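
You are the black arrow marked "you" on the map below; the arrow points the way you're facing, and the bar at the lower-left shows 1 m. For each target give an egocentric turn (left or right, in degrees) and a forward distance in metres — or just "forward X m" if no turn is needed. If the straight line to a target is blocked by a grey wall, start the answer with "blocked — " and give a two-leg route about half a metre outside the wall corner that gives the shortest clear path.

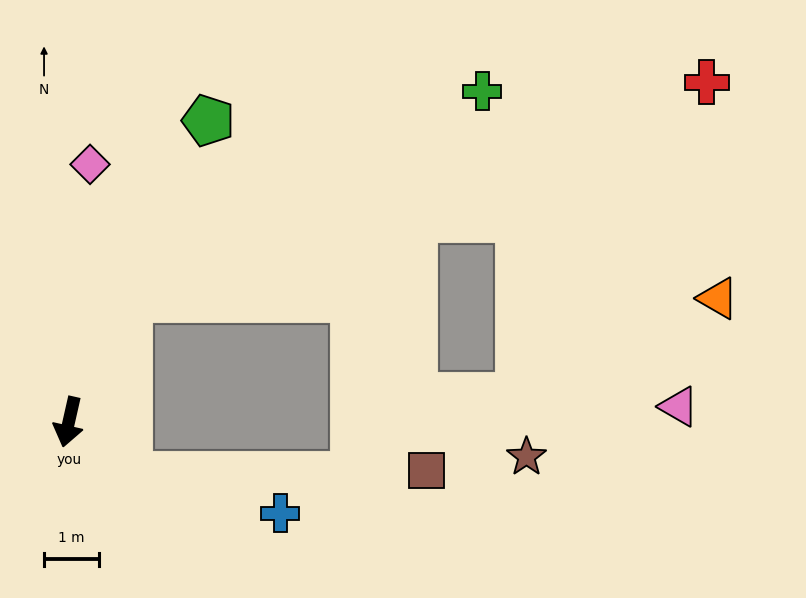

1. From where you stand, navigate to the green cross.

blocked — turn left 167°, forward 2.5 m, then turn right 34°, forward 7.5 m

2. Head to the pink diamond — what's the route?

turn right 172°, forward 4.7 m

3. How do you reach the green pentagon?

turn left 168°, forward 6.0 m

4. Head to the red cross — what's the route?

blocked — turn left 167°, forward 2.5 m, then turn right 44°, forward 11.2 m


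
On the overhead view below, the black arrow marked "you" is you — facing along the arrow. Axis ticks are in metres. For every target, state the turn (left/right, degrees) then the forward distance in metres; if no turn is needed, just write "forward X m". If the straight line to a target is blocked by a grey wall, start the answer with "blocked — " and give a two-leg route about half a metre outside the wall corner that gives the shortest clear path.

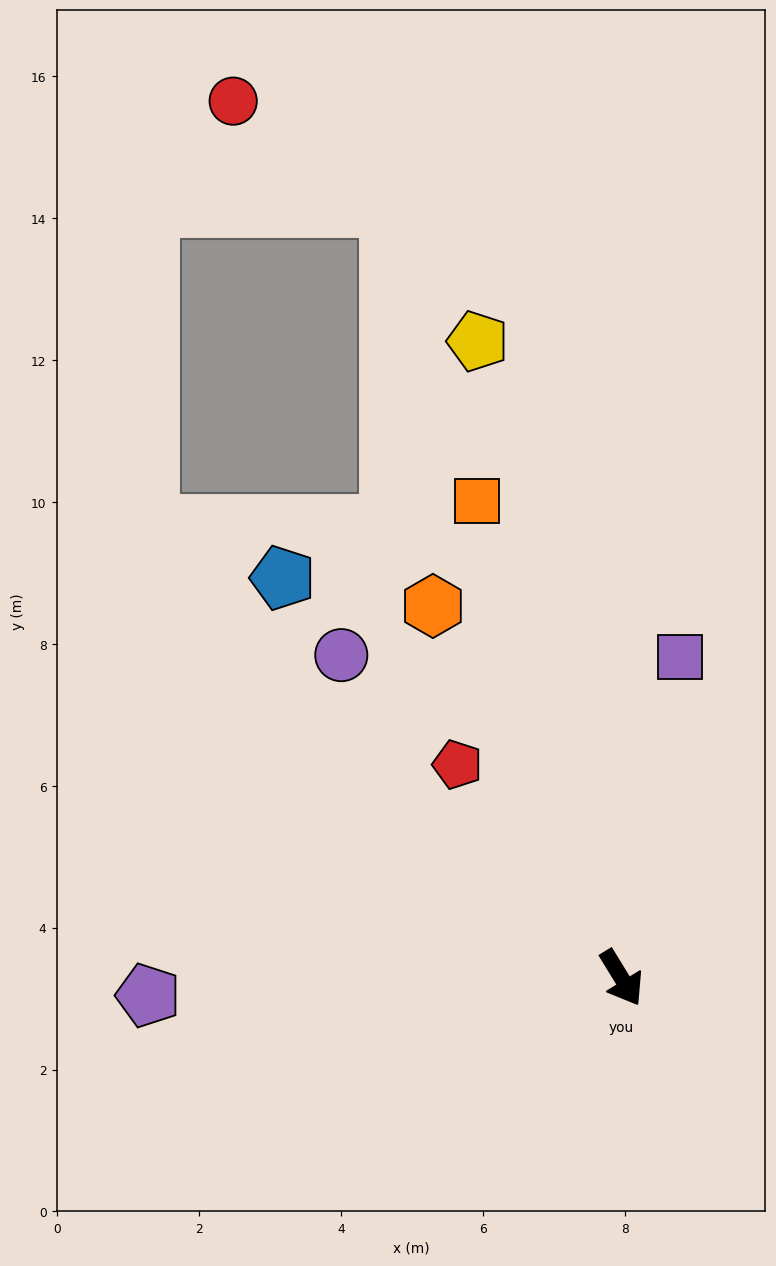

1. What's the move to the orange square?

turn left 165°, forward 7.0 m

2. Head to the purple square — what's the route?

turn left 138°, forward 4.6 m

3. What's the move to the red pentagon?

turn right 174°, forward 3.8 m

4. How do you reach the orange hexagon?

turn left 175°, forward 5.9 m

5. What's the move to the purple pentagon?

turn right 119°, forward 6.7 m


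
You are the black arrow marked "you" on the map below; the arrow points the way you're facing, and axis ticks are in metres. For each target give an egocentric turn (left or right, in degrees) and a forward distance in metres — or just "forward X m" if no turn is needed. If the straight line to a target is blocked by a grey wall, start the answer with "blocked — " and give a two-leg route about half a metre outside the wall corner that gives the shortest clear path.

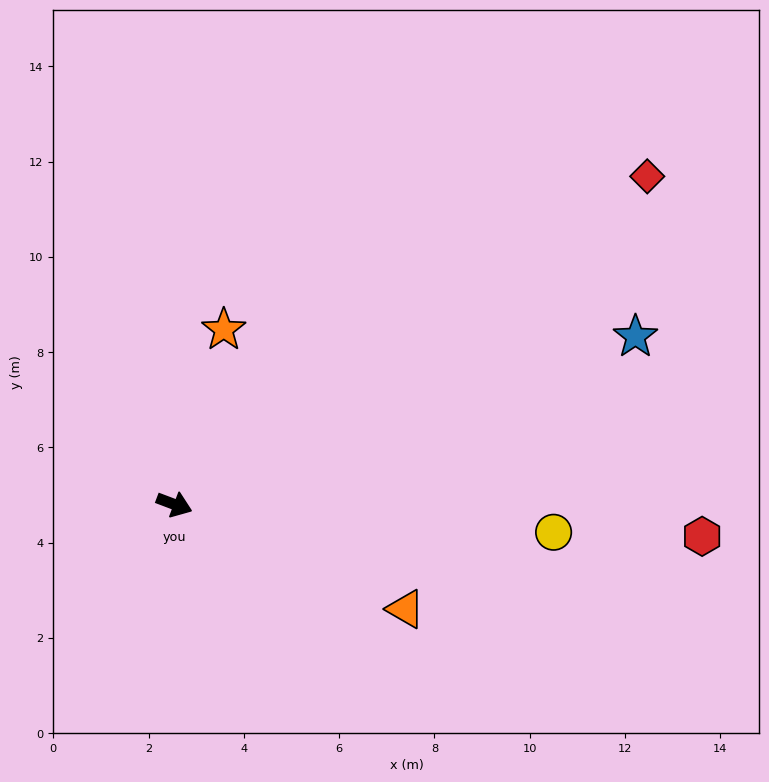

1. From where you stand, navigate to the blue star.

turn left 41°, forward 10.3 m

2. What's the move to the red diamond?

turn left 55°, forward 12.1 m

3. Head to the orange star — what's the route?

turn left 95°, forward 3.8 m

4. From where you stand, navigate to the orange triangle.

turn right 4°, forward 5.3 m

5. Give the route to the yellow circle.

turn left 17°, forward 8.0 m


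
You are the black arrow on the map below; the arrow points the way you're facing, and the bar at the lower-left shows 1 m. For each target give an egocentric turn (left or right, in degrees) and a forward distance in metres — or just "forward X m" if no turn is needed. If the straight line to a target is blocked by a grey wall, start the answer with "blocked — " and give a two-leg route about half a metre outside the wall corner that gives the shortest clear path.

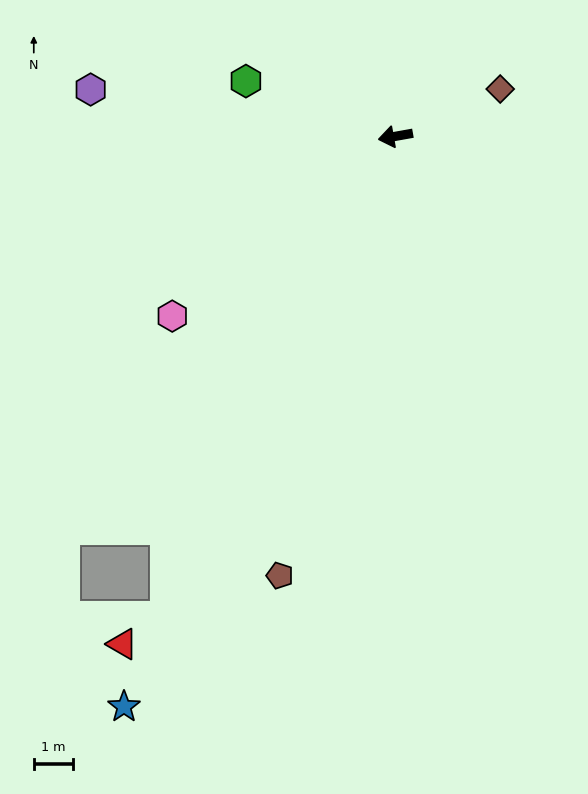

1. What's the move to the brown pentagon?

turn left 65°, forward 11.6 m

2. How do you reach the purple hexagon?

turn right 19°, forward 7.9 m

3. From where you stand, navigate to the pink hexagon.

turn left 29°, forward 7.3 m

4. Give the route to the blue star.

turn left 54°, forward 16.1 m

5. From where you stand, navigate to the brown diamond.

turn right 166°, forward 2.9 m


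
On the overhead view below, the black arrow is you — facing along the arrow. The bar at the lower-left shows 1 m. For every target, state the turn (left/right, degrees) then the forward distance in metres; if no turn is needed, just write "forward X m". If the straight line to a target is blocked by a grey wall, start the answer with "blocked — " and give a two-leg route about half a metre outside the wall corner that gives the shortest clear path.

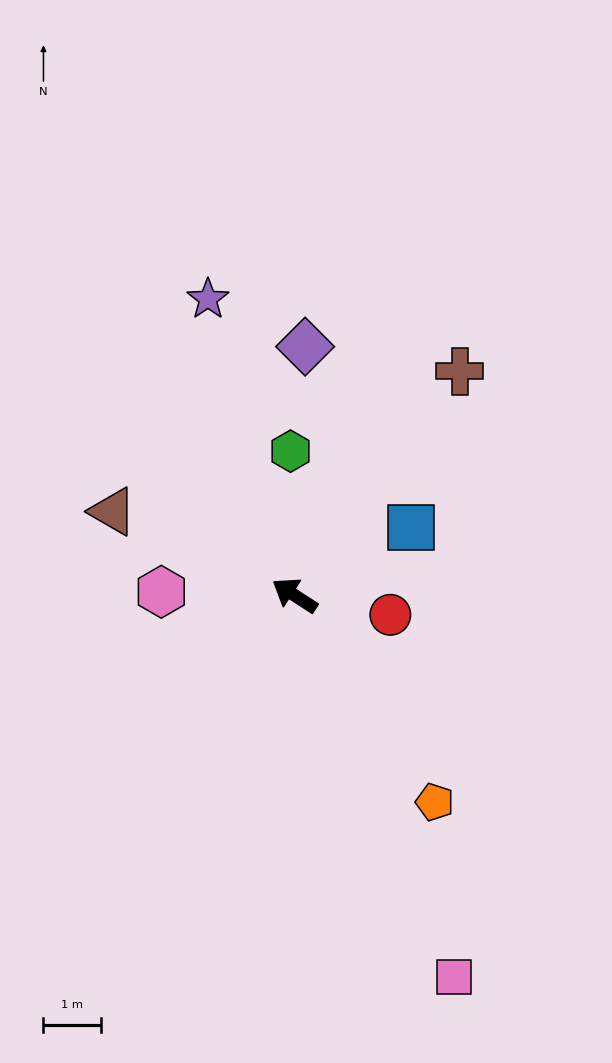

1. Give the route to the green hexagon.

turn right 55°, forward 2.5 m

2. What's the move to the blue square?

turn right 117°, forward 2.4 m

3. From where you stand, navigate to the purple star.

turn right 41°, forward 5.4 m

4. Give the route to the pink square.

turn left 146°, forward 7.2 m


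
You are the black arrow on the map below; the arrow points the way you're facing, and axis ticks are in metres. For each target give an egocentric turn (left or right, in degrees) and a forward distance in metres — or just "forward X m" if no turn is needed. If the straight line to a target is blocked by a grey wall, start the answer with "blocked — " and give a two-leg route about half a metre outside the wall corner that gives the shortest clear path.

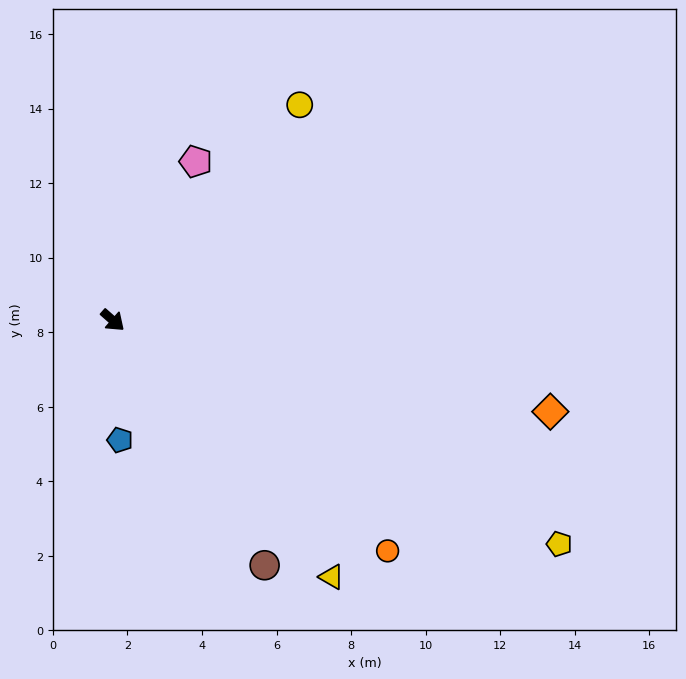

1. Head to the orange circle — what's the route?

forward 9.6 m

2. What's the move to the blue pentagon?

turn right 45°, forward 3.2 m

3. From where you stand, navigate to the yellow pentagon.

turn left 15°, forward 13.4 m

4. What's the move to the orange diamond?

turn left 30°, forward 12.0 m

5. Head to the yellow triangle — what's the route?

turn right 8°, forward 9.0 m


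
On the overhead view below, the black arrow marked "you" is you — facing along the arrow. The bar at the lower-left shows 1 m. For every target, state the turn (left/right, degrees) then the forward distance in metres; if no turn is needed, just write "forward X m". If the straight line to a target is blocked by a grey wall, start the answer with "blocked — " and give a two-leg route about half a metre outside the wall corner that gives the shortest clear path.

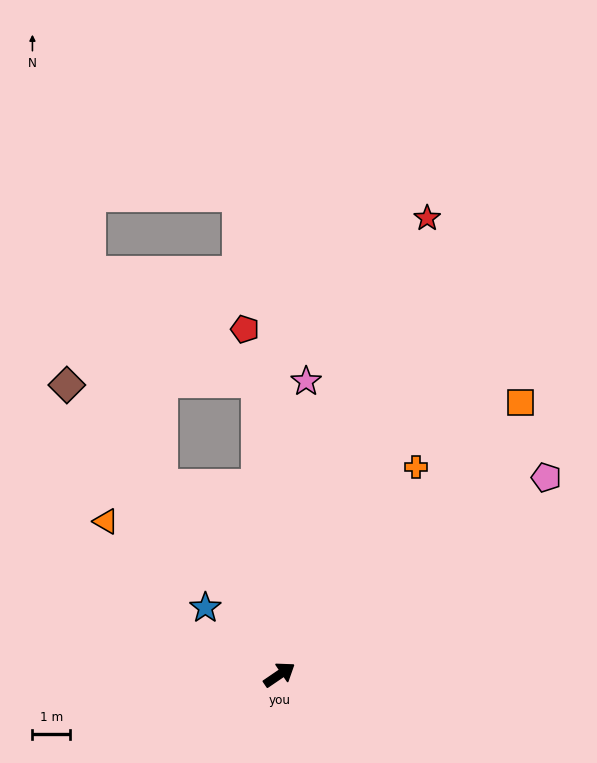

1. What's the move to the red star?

turn left 38°, forward 12.6 m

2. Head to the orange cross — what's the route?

turn left 22°, forward 6.5 m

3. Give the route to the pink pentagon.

turn left 2°, forward 8.7 m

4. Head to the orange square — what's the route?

turn left 14°, forward 9.6 m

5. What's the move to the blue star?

turn left 104°, forward 2.6 m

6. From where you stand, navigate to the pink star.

turn left 51°, forward 7.7 m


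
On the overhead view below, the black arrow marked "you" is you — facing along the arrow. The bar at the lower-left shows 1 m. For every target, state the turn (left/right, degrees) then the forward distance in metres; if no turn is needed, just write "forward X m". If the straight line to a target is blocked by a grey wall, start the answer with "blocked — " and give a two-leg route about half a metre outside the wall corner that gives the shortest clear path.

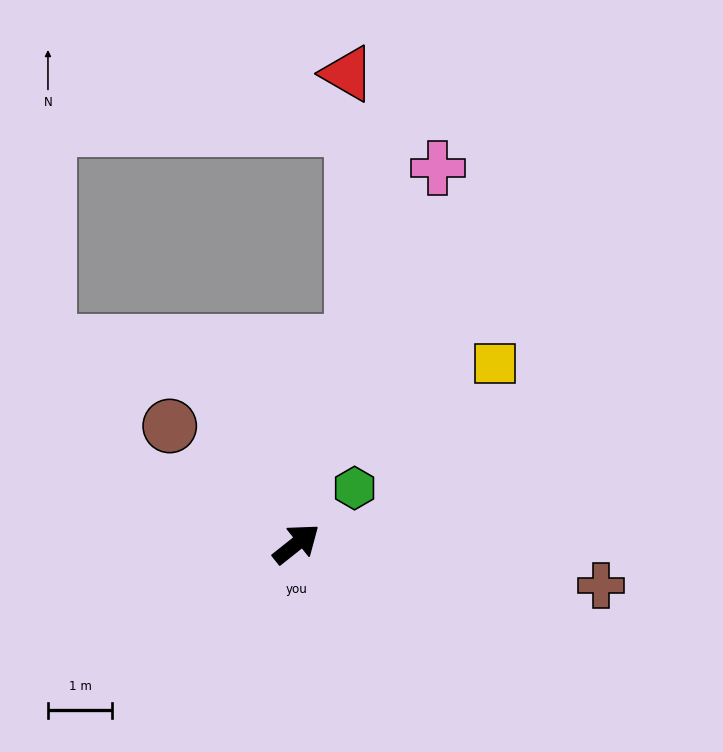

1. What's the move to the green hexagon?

turn left 5°, forward 1.3 m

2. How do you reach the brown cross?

turn right 46°, forward 4.8 m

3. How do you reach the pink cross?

turn left 31°, forward 6.3 m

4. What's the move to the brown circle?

turn left 99°, forward 2.7 m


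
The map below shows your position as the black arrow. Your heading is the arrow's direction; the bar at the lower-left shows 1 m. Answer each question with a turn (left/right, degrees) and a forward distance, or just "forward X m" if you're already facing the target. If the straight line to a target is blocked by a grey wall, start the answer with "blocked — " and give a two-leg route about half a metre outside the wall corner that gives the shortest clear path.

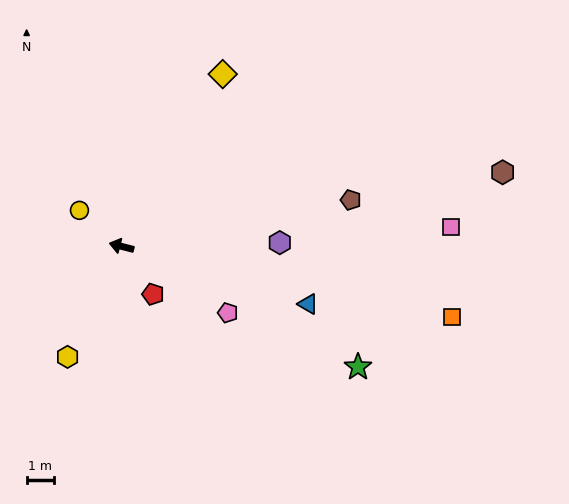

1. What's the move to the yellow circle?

turn right 26°, forward 2.0 m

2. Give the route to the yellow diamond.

turn right 106°, forward 7.2 m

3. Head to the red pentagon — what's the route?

turn left 138°, forward 2.1 m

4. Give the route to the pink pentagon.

turn left 162°, forward 4.5 m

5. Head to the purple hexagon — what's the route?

turn right 164°, forward 5.7 m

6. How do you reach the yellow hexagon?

turn left 78°, forward 4.5 m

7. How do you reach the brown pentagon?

turn right 154°, forward 8.5 m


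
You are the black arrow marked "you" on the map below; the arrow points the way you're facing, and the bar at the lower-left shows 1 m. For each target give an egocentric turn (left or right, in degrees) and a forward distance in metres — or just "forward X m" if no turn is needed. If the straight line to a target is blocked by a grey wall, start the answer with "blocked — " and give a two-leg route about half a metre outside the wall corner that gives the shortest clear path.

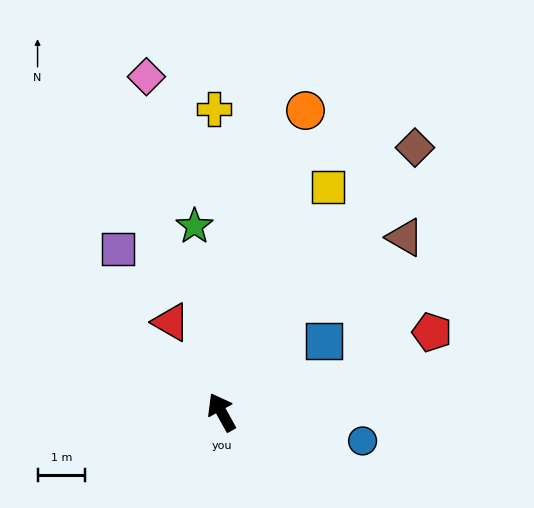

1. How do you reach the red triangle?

forward 2.2 m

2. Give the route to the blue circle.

turn right 131°, forward 3.0 m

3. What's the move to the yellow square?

turn right 54°, forward 5.2 m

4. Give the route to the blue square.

turn right 84°, forward 2.6 m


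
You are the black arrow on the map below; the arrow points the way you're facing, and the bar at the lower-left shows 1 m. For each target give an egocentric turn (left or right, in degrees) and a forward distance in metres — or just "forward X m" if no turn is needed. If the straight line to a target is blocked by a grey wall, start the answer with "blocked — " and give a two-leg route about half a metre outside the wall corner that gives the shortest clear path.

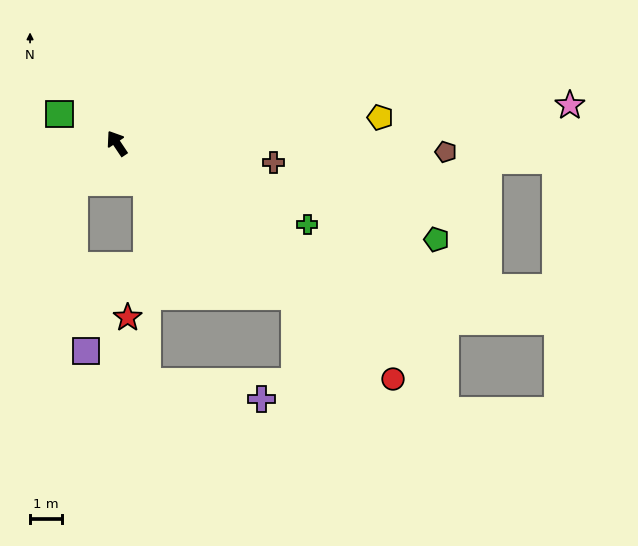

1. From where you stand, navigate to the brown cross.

turn right 131°, forward 4.9 m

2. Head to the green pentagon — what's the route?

turn right 141°, forward 10.3 m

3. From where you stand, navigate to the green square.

turn left 29°, forward 2.0 m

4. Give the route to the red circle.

turn right 164°, forward 11.2 m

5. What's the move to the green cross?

turn right 147°, forward 6.4 m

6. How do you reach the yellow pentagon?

turn right 118°, forward 8.2 m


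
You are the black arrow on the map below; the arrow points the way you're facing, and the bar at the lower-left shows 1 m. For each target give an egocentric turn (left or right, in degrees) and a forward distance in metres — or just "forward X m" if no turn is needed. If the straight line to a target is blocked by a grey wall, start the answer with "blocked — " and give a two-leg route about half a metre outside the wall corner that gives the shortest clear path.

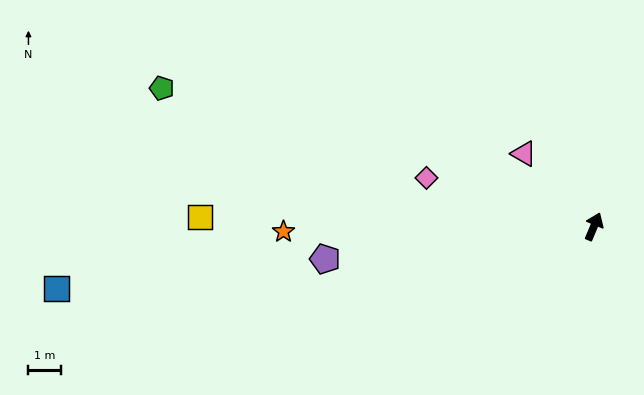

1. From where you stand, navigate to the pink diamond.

turn left 97°, forward 5.4 m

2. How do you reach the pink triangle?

turn left 67°, forward 3.1 m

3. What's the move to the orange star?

turn left 114°, forward 9.5 m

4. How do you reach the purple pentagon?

turn left 120°, forward 8.3 m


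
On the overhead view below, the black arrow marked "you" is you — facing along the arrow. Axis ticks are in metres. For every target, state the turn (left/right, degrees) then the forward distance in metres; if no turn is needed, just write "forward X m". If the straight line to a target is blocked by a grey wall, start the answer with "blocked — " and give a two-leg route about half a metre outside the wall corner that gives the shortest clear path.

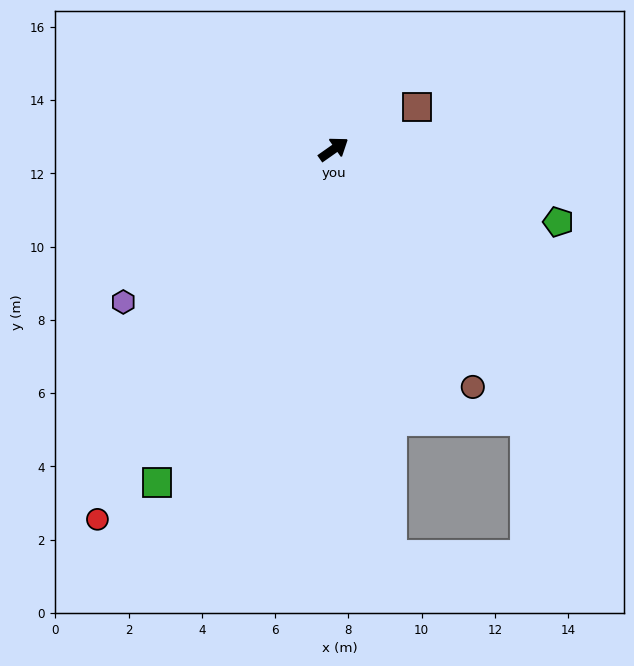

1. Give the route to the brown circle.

turn right 95°, forward 7.5 m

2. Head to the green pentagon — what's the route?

turn right 53°, forward 6.4 m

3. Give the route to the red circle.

turn right 158°, forward 12.0 m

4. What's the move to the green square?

turn right 153°, forward 10.3 m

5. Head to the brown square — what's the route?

turn right 8°, forward 2.5 m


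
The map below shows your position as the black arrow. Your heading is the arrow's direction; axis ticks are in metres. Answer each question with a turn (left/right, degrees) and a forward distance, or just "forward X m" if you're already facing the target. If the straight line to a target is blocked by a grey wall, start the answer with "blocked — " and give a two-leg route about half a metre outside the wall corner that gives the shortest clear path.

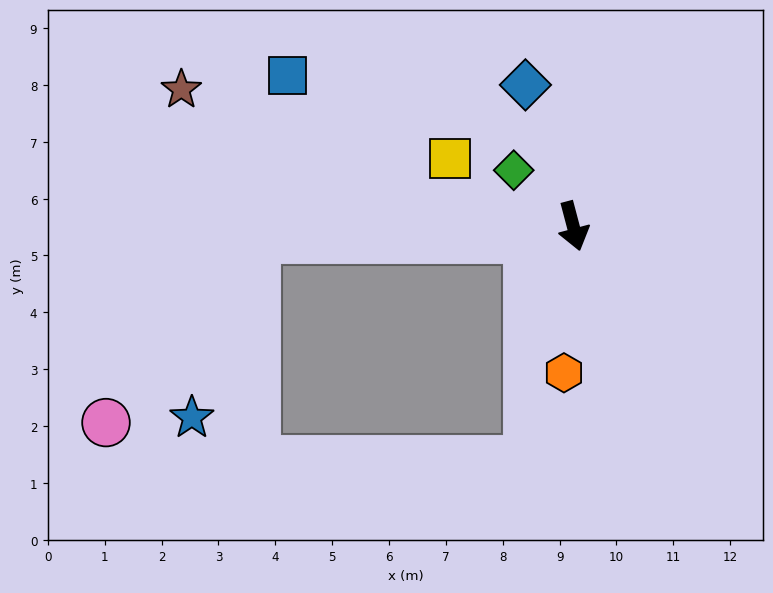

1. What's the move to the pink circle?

blocked — turn right 102°, forward 5.6 m, then turn left 48°, forward 4.2 m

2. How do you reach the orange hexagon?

turn right 18°, forward 2.6 m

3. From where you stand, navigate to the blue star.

blocked — turn right 102°, forward 5.6 m, then turn left 67°, forward 3.3 m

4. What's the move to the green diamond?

turn right 148°, forward 1.4 m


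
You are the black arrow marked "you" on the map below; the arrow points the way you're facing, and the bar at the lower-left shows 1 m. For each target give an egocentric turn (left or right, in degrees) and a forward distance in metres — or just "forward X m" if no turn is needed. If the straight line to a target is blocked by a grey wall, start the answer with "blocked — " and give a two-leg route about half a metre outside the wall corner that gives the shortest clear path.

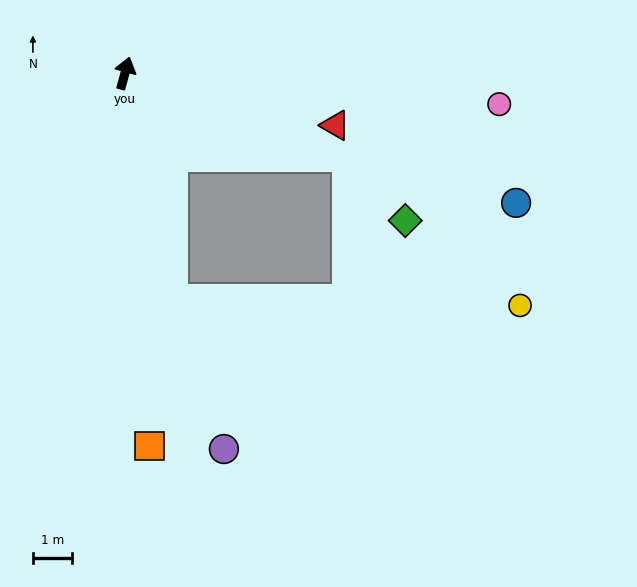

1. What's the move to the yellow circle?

blocked — turn right 153°, forward 6.0 m, then turn left 78°, forward 9.0 m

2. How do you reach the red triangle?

turn right 88°, forward 5.6 m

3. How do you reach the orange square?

turn right 161°, forward 9.6 m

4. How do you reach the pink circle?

turn right 79°, forward 9.7 m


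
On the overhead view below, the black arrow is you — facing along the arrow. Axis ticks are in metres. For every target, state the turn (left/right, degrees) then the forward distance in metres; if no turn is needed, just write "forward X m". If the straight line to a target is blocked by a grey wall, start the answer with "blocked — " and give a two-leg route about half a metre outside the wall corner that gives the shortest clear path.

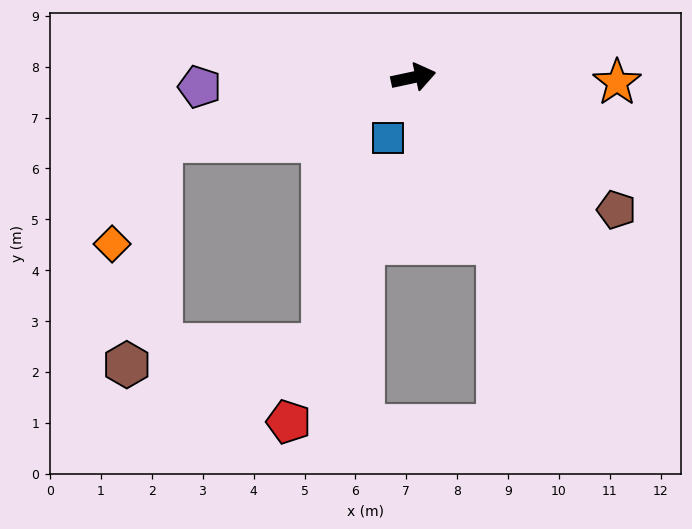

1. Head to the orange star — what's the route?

turn right 14°, forward 4.0 m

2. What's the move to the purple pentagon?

turn left 170°, forward 4.2 m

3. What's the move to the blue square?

turn right 125°, forward 1.3 m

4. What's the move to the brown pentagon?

turn right 45°, forward 4.8 m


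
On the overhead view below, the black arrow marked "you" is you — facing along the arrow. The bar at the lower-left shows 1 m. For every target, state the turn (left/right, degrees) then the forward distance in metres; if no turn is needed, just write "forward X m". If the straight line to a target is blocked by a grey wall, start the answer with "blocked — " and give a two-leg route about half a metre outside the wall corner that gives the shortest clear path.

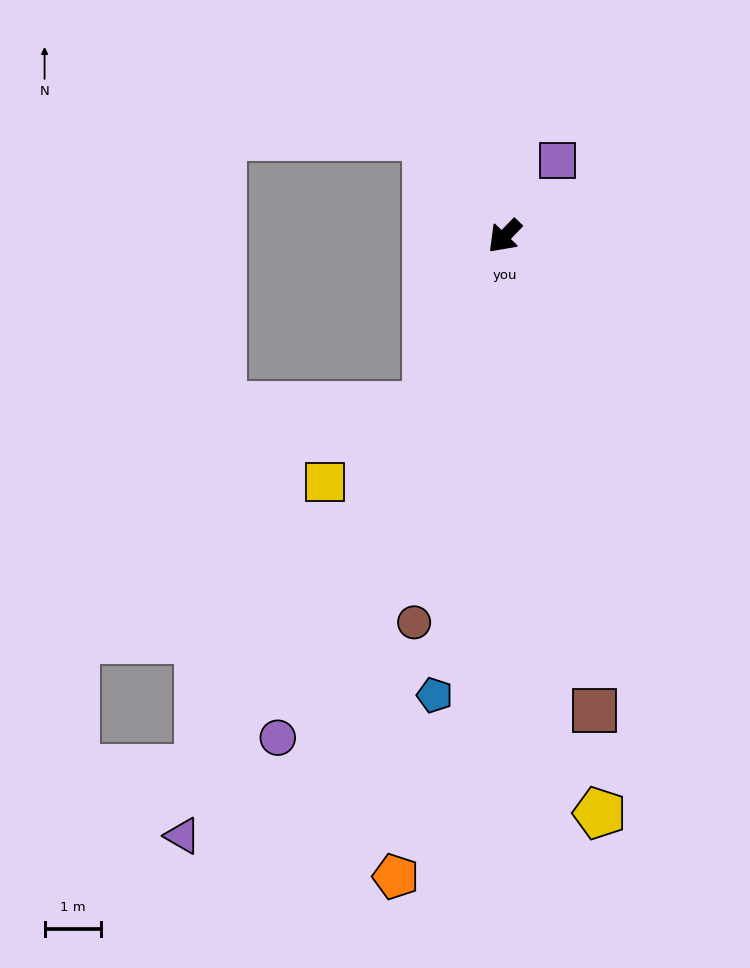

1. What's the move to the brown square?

turn left 55°, forward 8.5 m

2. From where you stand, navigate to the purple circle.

turn left 20°, forward 9.7 m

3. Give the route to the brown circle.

turn left 31°, forward 7.0 m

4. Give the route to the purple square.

turn right 171°, forward 1.6 m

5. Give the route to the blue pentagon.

turn left 35°, forward 8.2 m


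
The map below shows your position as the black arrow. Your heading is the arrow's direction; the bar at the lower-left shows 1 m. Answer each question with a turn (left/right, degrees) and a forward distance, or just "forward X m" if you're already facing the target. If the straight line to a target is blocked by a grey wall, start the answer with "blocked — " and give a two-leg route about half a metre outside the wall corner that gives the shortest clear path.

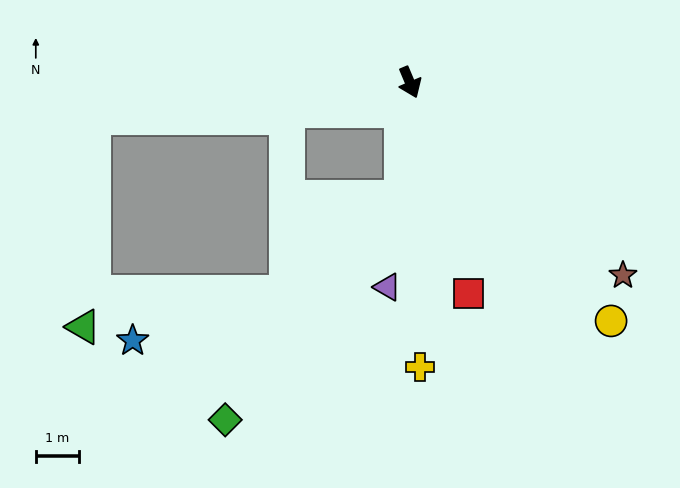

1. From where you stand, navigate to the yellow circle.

turn left 17°, forward 7.3 m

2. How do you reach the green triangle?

blocked — turn right 107°, forward 7.5 m, then turn left 82°, forward 4.9 m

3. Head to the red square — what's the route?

turn right 7°, forward 5.1 m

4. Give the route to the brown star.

turn left 25°, forward 6.7 m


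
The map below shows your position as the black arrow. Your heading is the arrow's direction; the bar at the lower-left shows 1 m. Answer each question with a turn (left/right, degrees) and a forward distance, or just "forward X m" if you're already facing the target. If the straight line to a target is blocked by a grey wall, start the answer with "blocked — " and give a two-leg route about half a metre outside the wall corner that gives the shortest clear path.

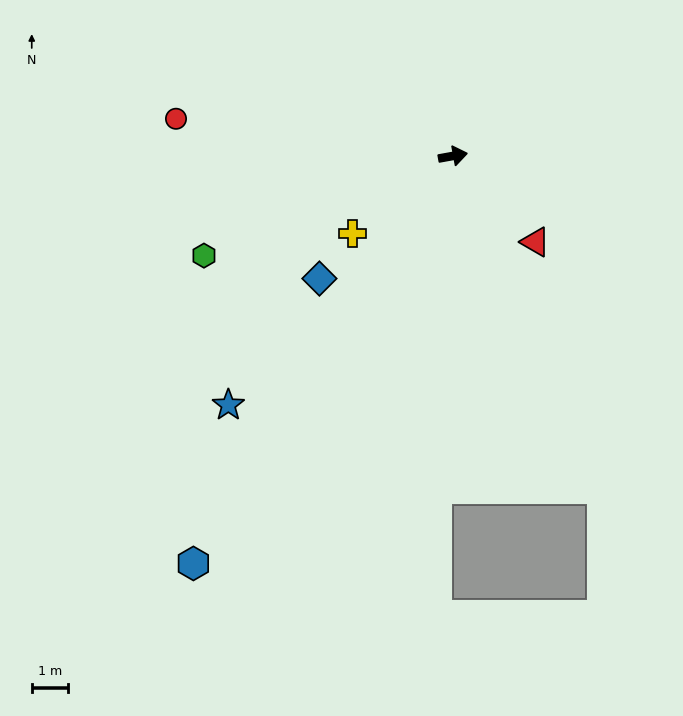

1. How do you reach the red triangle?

turn right 56°, forward 3.3 m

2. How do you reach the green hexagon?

turn right 168°, forward 7.4 m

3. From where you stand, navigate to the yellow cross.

turn right 153°, forward 3.5 m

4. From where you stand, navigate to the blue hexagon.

turn right 133°, forward 13.4 m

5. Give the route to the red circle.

turn left 162°, forward 7.8 m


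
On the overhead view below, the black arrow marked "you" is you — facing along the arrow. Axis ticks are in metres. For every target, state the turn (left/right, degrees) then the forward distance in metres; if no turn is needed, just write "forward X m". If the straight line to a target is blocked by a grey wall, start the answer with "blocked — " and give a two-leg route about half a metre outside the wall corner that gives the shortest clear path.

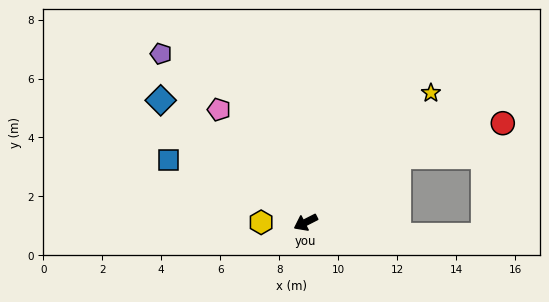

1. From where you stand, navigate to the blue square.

turn right 52°, forward 5.1 m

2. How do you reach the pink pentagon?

turn right 79°, forward 4.8 m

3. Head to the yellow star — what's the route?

turn right 161°, forward 6.1 m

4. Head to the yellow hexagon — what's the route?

turn right 27°, forward 1.5 m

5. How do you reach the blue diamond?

turn right 67°, forward 6.4 m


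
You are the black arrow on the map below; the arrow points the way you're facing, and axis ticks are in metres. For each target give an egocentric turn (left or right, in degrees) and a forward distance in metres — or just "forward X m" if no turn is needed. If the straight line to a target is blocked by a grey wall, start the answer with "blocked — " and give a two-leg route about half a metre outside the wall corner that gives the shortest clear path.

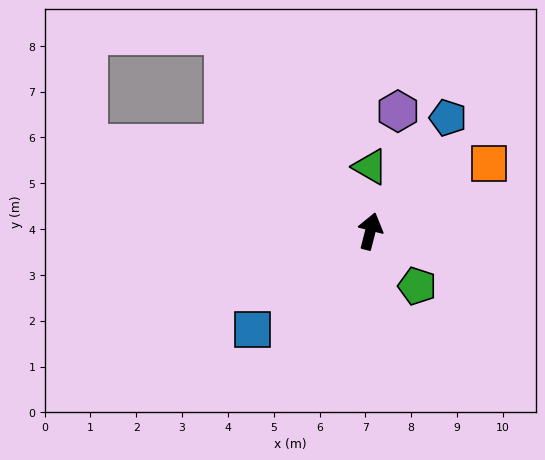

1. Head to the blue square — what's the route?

turn left 144°, forward 3.3 m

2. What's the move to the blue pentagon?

turn right 20°, forward 3.0 m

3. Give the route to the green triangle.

turn left 15°, forward 1.4 m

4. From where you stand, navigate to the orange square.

turn right 46°, forward 3.0 m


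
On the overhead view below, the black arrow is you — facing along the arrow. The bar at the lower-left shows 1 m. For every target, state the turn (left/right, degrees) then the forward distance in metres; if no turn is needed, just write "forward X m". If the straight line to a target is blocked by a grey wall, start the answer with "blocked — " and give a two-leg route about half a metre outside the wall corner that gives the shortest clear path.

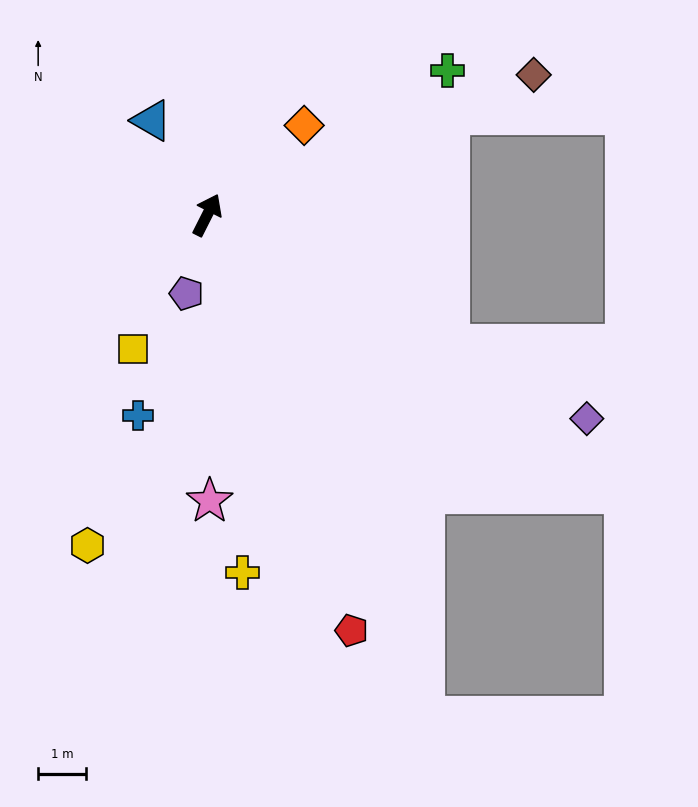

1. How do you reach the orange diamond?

turn right 21°, forward 2.7 m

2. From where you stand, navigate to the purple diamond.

turn right 91°, forward 8.9 m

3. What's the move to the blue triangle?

turn left 57°, forward 2.3 m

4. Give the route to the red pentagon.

turn right 134°, forward 9.1 m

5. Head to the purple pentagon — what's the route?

turn right 168°, forward 1.7 m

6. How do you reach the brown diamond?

turn right 40°, forward 7.4 m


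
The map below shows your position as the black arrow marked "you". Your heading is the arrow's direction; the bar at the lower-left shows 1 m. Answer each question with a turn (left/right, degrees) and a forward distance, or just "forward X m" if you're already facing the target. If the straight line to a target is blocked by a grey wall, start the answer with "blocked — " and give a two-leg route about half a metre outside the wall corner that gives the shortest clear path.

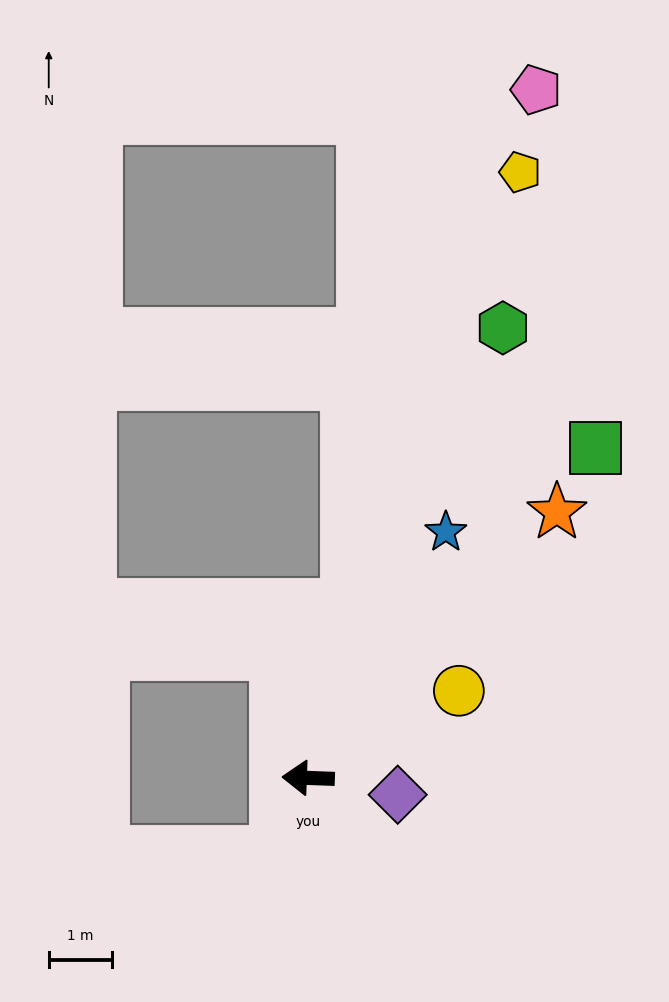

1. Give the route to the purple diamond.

turn left 172°, forward 1.4 m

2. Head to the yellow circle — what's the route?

turn right 148°, forward 2.8 m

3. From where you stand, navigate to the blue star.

turn right 117°, forward 4.5 m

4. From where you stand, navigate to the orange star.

turn right 131°, forward 5.8 m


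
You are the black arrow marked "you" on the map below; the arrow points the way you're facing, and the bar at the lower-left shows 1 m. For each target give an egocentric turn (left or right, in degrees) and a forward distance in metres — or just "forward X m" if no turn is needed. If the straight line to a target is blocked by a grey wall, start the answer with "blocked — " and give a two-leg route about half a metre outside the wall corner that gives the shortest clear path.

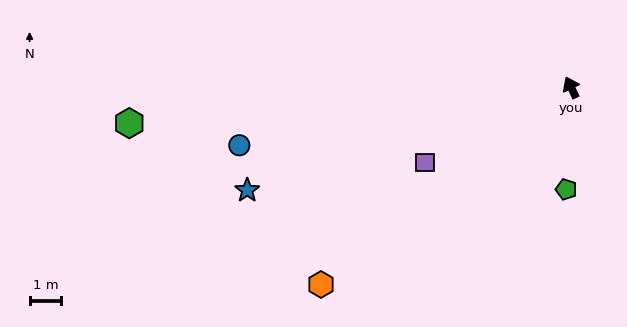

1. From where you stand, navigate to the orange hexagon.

turn left 103°, forward 10.1 m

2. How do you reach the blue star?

turn left 82°, forward 10.7 m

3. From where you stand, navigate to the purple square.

turn left 92°, forward 5.2 m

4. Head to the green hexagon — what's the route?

turn left 69°, forward 14.0 m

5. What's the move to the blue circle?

turn left 74°, forward 10.7 m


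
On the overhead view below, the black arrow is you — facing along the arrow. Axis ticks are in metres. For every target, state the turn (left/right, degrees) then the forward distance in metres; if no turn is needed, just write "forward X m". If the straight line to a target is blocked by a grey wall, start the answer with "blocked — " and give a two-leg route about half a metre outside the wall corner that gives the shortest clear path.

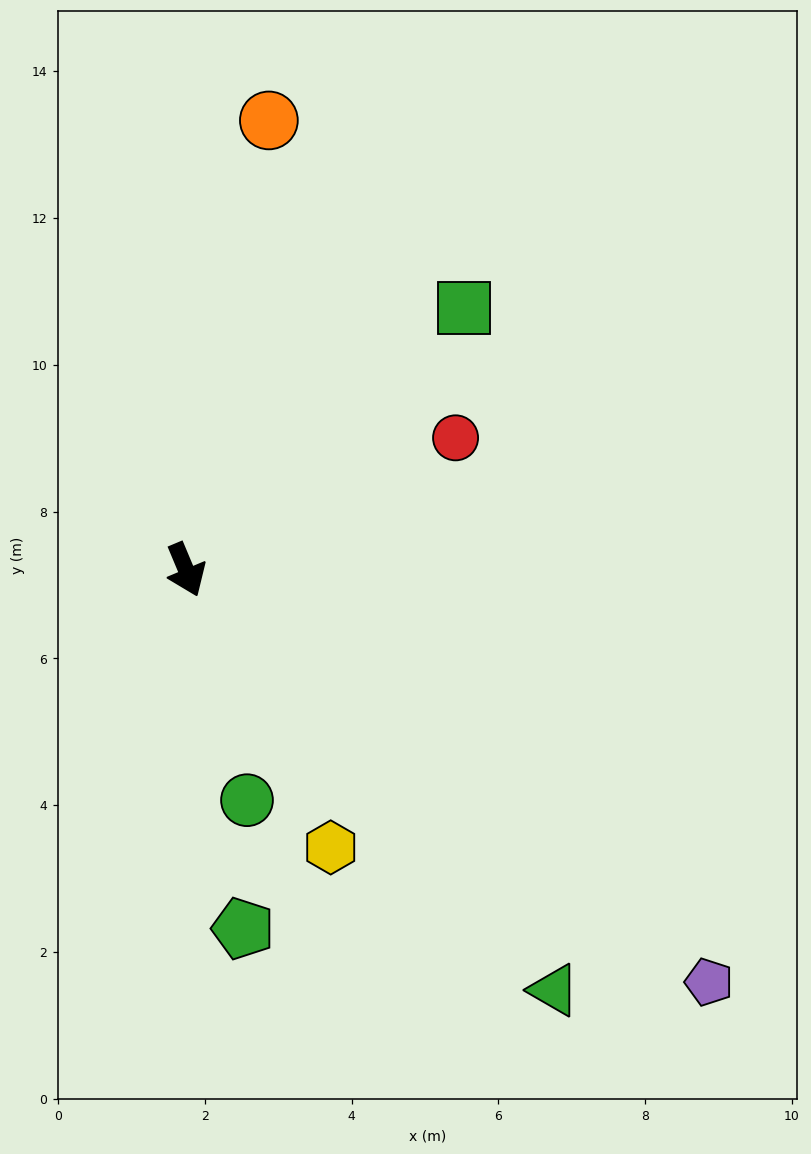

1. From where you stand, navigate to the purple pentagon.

turn left 29°, forward 9.1 m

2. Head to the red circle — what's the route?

turn left 93°, forward 4.1 m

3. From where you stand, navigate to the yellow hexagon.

turn left 5°, forward 4.3 m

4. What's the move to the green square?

turn left 111°, forward 5.2 m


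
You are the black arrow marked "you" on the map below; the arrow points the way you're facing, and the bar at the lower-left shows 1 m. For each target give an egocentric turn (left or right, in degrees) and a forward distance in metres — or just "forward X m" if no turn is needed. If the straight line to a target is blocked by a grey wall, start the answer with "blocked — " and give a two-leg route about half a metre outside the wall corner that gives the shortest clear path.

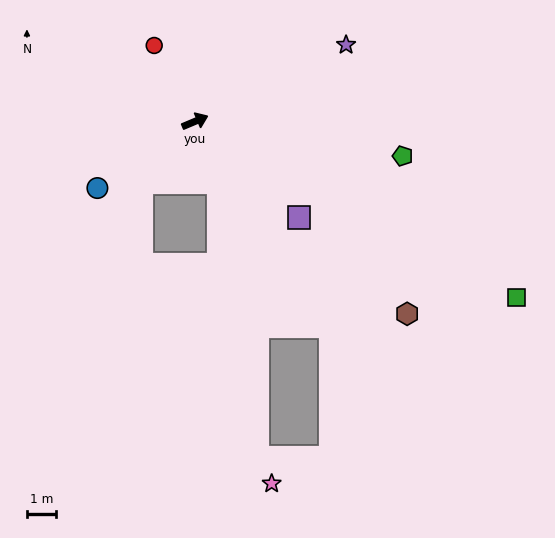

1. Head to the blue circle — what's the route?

turn right 169°, forward 4.1 m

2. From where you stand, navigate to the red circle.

turn left 95°, forward 3.0 m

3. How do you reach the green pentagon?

turn right 32°, forward 7.3 m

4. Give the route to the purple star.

turn left 4°, forward 5.9 m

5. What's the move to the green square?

turn right 52°, forward 12.7 m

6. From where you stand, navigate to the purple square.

turn right 65°, forward 4.9 m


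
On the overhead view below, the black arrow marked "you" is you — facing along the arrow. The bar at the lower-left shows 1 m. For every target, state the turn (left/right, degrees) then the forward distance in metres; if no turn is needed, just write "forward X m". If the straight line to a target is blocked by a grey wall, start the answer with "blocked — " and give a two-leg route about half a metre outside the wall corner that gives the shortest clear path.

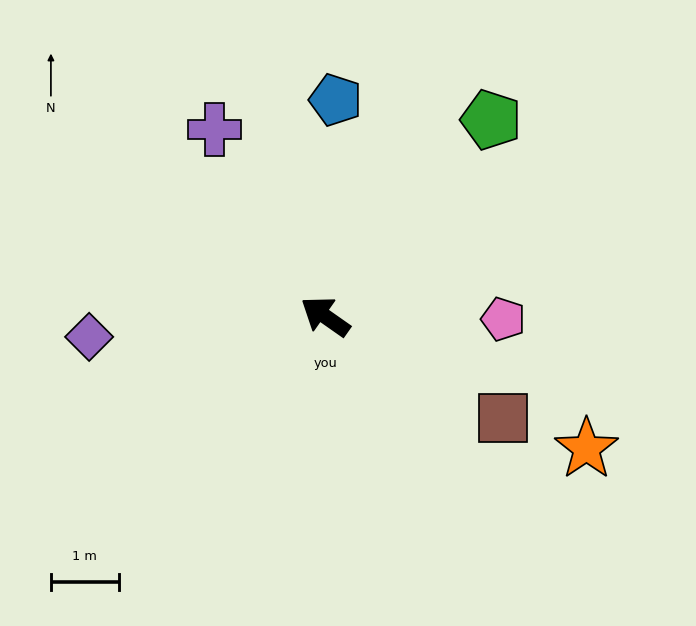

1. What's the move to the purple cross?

turn right 24°, forward 3.2 m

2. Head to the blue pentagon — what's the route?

turn right 58°, forward 3.2 m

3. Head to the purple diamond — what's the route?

turn left 40°, forward 3.5 m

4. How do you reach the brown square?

turn right 175°, forward 3.0 m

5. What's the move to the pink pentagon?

turn right 146°, forward 2.6 m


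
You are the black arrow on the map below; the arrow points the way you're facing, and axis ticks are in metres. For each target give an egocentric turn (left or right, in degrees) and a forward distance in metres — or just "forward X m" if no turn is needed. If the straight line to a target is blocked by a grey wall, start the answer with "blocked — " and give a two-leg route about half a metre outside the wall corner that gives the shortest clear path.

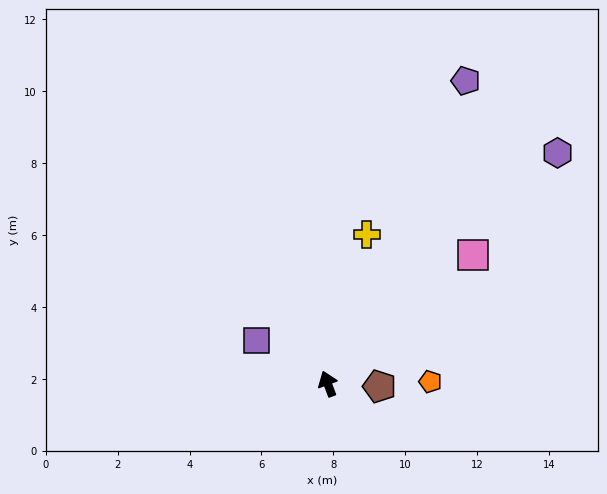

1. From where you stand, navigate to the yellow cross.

turn right 35°, forward 4.3 m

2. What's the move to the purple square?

turn left 38°, forward 2.3 m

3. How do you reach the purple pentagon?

turn right 45°, forward 9.3 m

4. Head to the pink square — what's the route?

turn right 69°, forward 5.4 m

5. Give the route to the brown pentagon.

turn right 113°, forward 1.4 m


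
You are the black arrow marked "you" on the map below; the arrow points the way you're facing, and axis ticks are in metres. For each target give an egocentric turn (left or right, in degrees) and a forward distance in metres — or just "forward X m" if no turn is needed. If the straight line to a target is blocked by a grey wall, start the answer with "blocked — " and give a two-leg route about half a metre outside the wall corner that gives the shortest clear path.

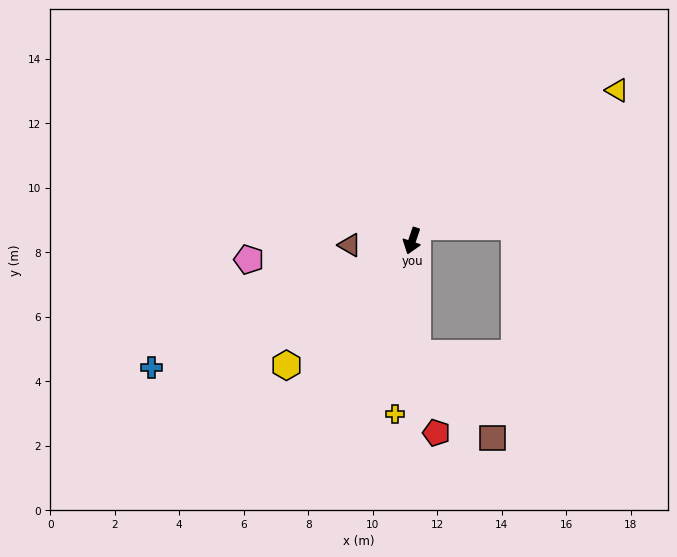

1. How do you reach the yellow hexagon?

turn right 27°, forward 5.5 m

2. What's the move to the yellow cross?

turn left 13°, forward 5.4 m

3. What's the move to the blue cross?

turn right 46°, forward 9.0 m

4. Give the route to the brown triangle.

turn right 68°, forward 1.9 m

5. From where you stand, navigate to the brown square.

blocked — turn left 22°, forward 3.5 m, then turn left 38°, forward 3.5 m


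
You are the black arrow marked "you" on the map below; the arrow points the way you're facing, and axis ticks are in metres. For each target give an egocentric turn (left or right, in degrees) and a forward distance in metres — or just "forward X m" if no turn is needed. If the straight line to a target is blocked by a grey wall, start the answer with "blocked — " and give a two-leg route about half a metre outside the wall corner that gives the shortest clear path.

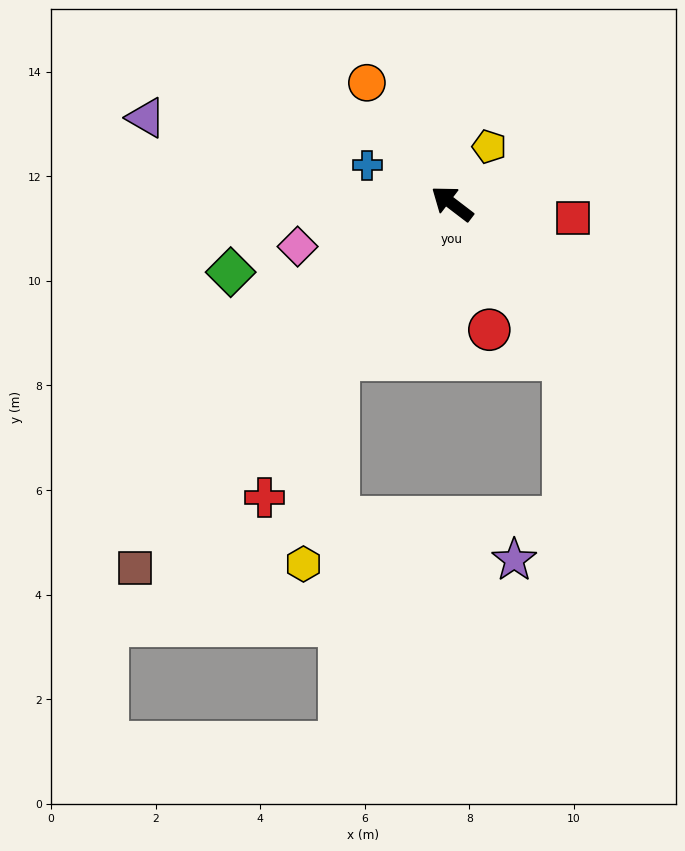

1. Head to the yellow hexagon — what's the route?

blocked — turn left 91°, forward 3.7 m, then turn left 27°, forward 4.0 m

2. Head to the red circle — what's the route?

turn left 144°, forward 2.5 m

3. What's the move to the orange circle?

turn right 17°, forward 2.8 m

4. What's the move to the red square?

turn right 150°, forward 2.3 m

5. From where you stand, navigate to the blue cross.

turn left 13°, forward 1.8 m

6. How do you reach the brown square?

turn left 86°, forward 9.2 m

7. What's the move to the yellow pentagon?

turn right 86°, forward 1.3 m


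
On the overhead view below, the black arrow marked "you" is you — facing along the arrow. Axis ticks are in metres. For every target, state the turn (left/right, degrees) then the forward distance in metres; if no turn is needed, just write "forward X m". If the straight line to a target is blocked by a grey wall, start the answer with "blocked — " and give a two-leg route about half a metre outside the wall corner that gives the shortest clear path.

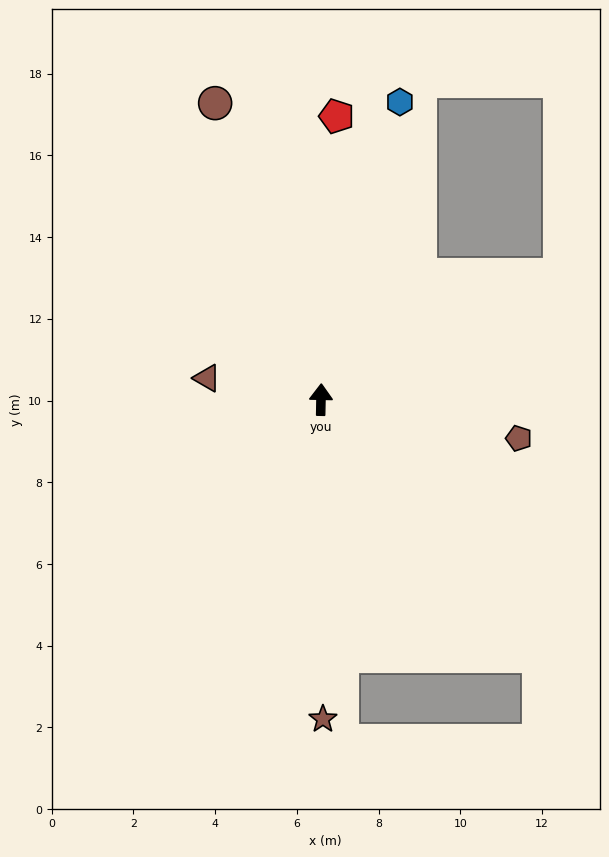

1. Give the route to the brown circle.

turn left 21°, forward 7.7 m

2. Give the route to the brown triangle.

turn left 81°, forward 2.8 m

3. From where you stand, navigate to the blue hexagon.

turn right 14°, forward 7.5 m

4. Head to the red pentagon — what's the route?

forward 6.9 m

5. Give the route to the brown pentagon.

turn right 100°, forward 4.9 m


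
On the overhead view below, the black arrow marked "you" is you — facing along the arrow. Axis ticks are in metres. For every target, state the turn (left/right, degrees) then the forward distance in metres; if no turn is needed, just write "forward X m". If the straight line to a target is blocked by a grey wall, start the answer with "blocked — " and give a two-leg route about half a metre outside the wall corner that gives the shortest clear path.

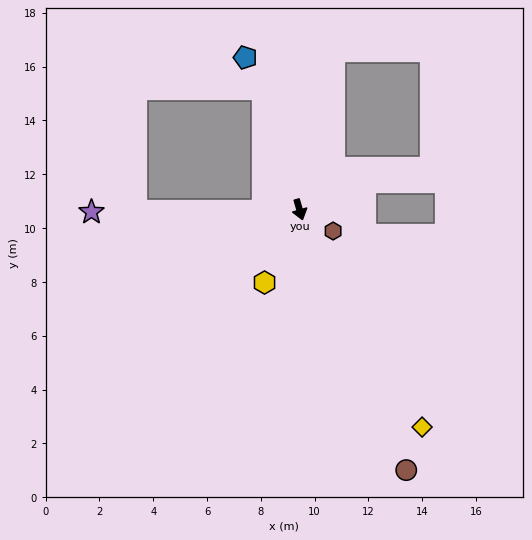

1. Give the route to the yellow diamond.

turn left 13°, forward 9.3 m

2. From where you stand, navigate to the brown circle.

turn left 6°, forward 10.5 m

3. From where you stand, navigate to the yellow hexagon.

turn right 42°, forward 3.0 m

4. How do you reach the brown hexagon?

turn left 41°, forward 1.5 m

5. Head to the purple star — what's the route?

turn right 106°, forward 7.7 m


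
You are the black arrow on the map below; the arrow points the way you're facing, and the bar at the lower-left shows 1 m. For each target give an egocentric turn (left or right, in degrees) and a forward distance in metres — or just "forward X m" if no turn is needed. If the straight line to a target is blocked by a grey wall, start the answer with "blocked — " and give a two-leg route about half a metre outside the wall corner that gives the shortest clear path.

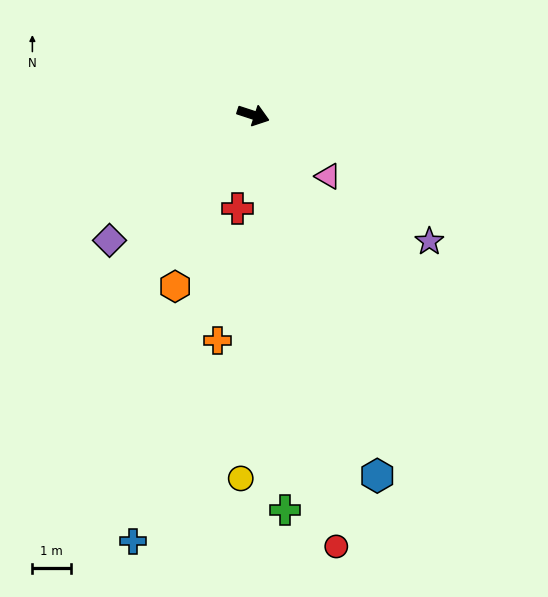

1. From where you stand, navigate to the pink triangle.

turn right 21°, forward 2.5 m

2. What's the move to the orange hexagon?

turn right 96°, forward 4.9 m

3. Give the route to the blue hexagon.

turn right 53°, forward 9.9 m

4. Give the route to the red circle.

turn right 61°, forward 11.5 m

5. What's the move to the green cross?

turn right 67°, forward 10.3 m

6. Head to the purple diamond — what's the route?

turn right 121°, forward 5.0 m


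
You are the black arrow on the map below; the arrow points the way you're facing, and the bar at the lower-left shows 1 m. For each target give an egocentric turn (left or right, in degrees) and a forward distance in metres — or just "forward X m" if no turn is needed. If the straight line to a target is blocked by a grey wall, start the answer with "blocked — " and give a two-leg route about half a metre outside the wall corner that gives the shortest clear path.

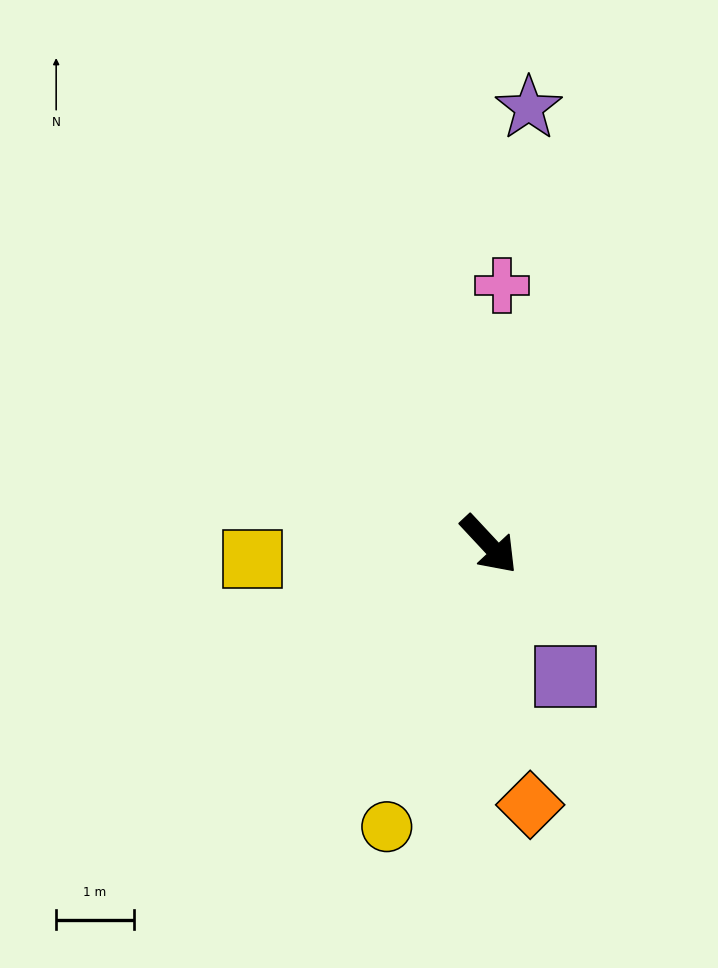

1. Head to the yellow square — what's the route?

turn right 129°, forward 3.1 m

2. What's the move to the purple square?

turn right 13°, forward 2.0 m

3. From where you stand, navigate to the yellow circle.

turn right 63°, forward 3.9 m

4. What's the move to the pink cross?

turn left 134°, forward 3.3 m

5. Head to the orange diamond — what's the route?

turn right 34°, forward 3.4 m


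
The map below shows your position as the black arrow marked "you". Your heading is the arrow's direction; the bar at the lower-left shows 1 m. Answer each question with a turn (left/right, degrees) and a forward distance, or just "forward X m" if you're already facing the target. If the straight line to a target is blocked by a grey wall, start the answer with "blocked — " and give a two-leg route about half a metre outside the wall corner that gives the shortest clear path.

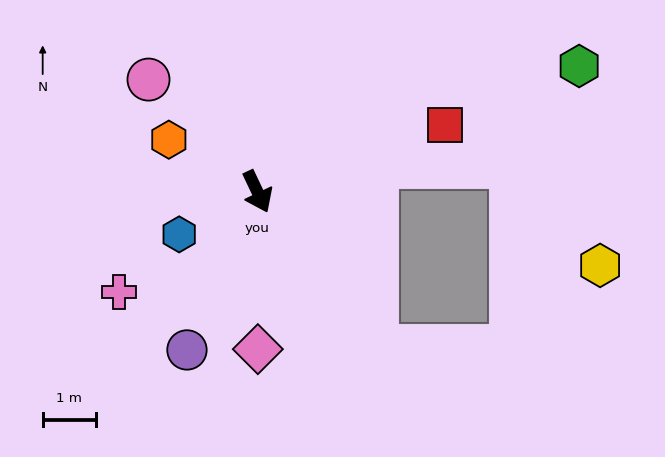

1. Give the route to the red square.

turn left 84°, forward 3.7 m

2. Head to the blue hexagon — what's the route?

turn right 87°, forward 1.7 m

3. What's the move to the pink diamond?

turn right 25°, forward 3.0 m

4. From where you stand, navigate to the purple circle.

turn right 49°, forward 3.3 m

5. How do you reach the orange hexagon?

turn right 146°, forward 1.9 m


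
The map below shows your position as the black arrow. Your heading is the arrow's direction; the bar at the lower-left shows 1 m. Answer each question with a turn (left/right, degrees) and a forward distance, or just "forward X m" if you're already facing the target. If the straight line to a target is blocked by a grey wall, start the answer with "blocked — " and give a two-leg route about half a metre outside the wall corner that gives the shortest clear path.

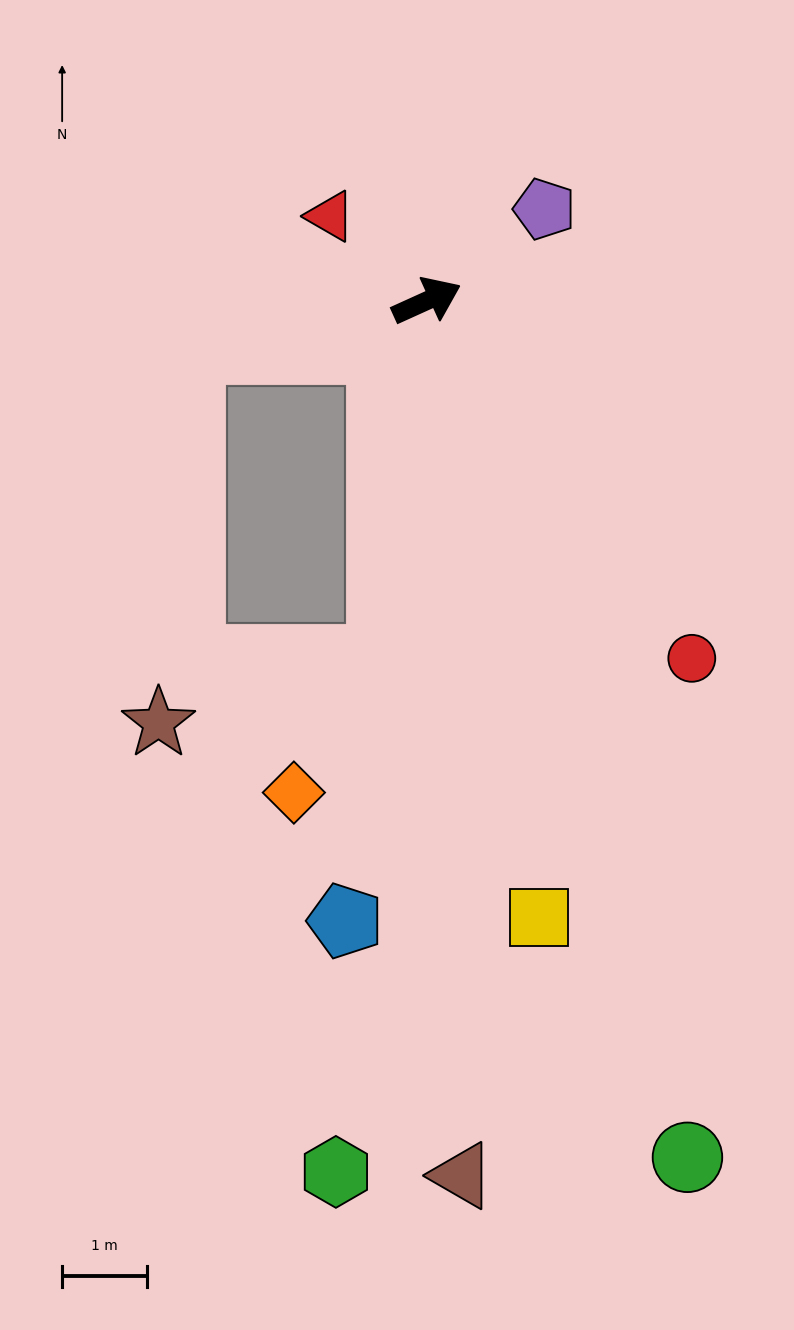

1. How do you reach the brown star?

blocked — turn right 121°, forward 4.3 m, then turn right 68°, forward 2.7 m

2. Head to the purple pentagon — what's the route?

turn left 14°, forward 1.8 m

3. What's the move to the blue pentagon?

turn right 122°, forward 7.4 m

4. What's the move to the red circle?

turn right 78°, forward 5.2 m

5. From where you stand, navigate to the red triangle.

turn left 114°, forward 1.5 m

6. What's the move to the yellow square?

turn right 104°, forward 7.4 m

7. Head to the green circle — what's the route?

turn right 97°, forward 10.5 m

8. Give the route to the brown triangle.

turn right 112°, forward 10.3 m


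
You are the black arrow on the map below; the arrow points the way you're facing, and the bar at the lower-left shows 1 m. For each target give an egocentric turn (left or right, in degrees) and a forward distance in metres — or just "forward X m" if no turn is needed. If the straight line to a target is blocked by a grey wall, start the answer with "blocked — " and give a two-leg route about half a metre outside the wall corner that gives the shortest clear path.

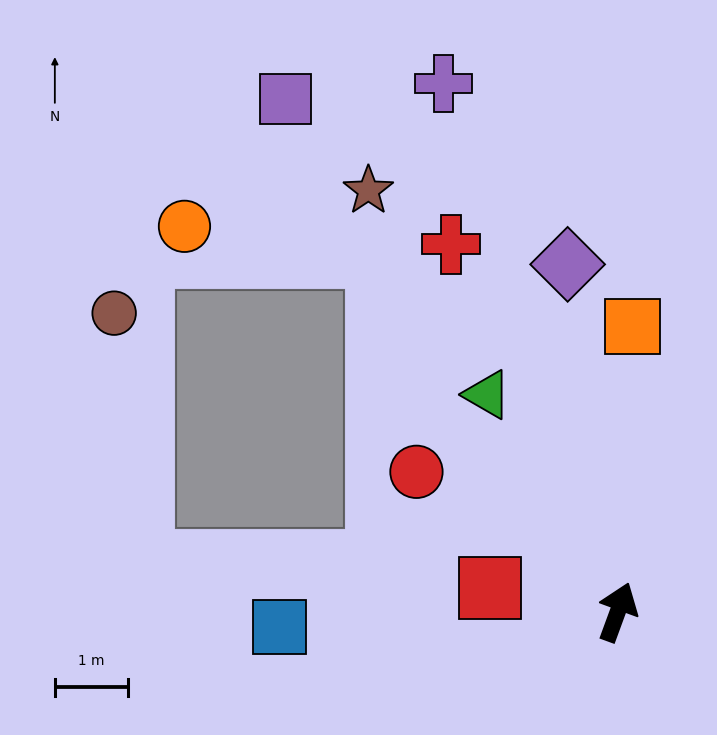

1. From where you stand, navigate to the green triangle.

turn left 51°, forward 3.5 m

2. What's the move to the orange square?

turn left 17°, forward 3.9 m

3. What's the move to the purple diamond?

turn left 28°, forward 4.8 m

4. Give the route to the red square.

turn left 99°, forward 1.8 m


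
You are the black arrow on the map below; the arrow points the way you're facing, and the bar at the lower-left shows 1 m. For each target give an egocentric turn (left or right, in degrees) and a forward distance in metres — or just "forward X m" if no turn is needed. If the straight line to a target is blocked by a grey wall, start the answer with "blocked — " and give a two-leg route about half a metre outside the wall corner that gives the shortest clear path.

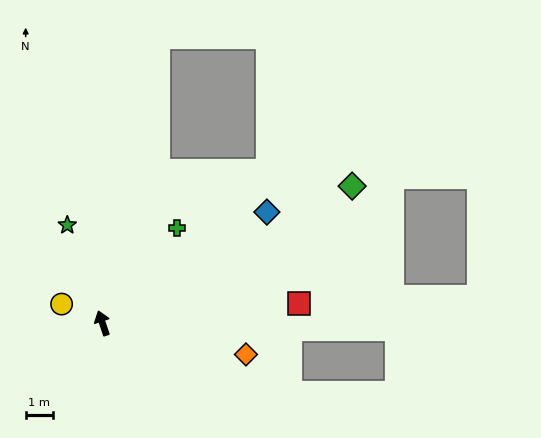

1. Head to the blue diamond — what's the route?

turn right 75°, forward 7.2 m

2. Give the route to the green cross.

turn right 57°, forward 4.4 m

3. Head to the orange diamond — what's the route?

turn right 121°, forward 5.3 m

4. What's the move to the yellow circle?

turn left 46°, forward 1.6 m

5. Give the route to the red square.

turn right 103°, forward 7.2 m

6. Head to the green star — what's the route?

forward 3.8 m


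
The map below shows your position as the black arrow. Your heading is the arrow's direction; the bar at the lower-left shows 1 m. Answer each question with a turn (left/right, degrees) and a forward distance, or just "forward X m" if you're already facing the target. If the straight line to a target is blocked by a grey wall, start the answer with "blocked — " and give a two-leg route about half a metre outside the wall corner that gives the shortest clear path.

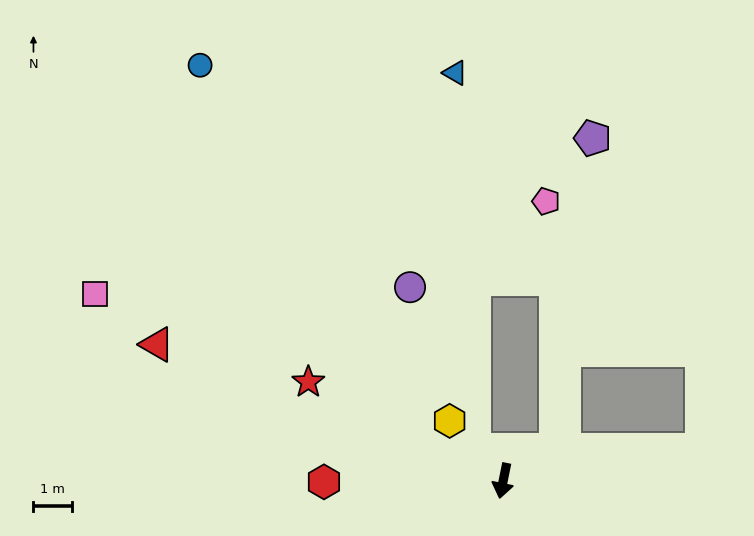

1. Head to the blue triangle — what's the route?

blocked — turn right 126°, forward 1.1 m, then turn right 40°, forward 9.7 m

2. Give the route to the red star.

turn right 105°, forward 5.6 m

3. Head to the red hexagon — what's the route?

turn right 78°, forward 4.6 m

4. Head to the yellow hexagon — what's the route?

turn right 127°, forward 2.1 m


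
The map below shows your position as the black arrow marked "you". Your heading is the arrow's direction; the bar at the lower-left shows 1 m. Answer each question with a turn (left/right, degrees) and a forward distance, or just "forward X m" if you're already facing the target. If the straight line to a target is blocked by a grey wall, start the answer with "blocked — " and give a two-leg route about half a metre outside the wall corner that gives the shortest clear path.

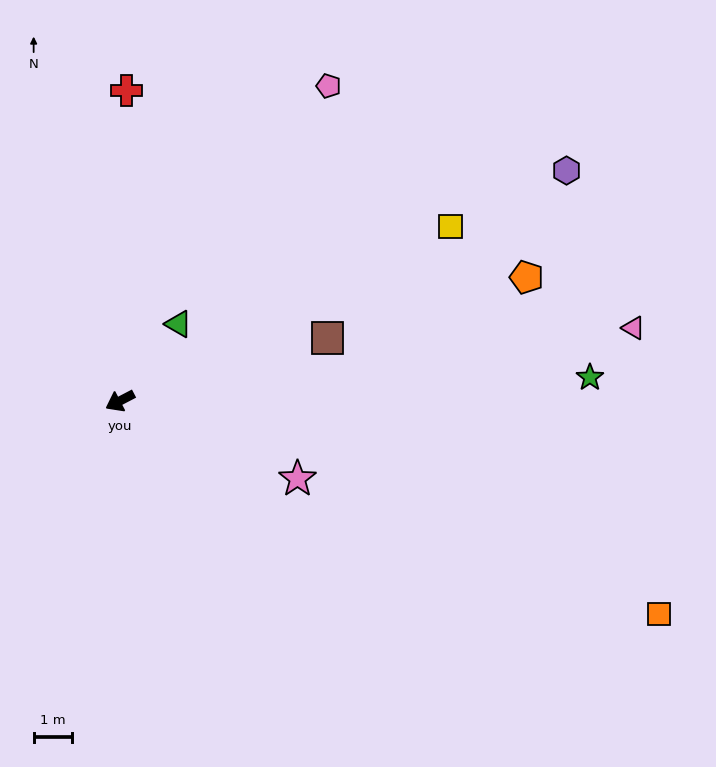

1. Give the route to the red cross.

turn right 119°, forward 8.1 m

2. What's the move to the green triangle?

turn right 155°, forward 2.5 m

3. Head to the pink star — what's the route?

turn left 129°, forward 5.1 m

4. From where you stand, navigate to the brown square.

turn left 169°, forward 5.7 m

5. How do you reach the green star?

turn left 155°, forward 12.3 m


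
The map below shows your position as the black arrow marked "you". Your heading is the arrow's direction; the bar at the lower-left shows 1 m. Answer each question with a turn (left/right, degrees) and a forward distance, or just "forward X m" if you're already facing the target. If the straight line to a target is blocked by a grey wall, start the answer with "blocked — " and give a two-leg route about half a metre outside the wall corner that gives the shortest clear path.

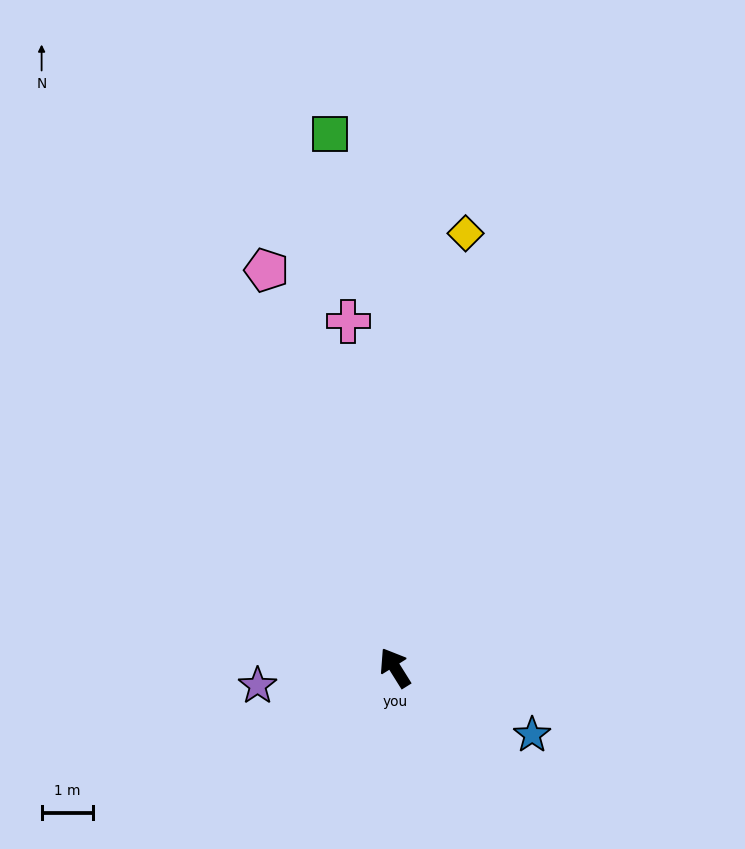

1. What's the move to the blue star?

turn right 148°, forward 3.0 m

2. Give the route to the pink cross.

turn right 24°, forward 6.8 m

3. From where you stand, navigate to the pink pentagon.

turn right 14°, forward 8.1 m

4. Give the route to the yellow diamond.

turn right 41°, forward 8.6 m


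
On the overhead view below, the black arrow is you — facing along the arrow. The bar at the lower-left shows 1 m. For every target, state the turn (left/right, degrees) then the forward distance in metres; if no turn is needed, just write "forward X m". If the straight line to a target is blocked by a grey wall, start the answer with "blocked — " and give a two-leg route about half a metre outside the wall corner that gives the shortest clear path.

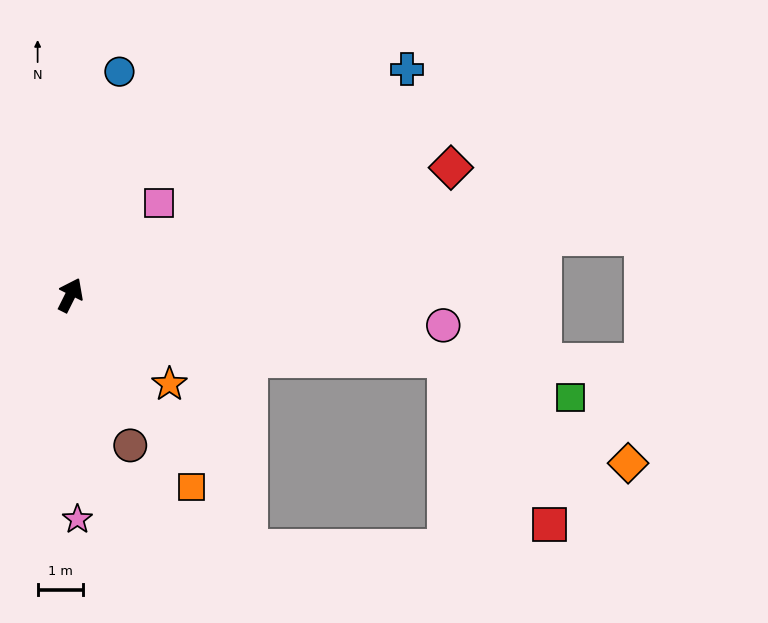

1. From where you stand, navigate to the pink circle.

turn right 68°, forward 8.2 m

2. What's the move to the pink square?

turn right 17°, forward 2.8 m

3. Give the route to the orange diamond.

blocked — turn right 73°, forward 8.4 m, then turn right 20°, forward 4.6 m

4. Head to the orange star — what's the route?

turn right 105°, forward 2.9 m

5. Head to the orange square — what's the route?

turn right 121°, forward 5.0 m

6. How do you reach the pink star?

turn right 152°, forward 4.9 m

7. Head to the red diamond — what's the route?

turn right 45°, forward 8.8 m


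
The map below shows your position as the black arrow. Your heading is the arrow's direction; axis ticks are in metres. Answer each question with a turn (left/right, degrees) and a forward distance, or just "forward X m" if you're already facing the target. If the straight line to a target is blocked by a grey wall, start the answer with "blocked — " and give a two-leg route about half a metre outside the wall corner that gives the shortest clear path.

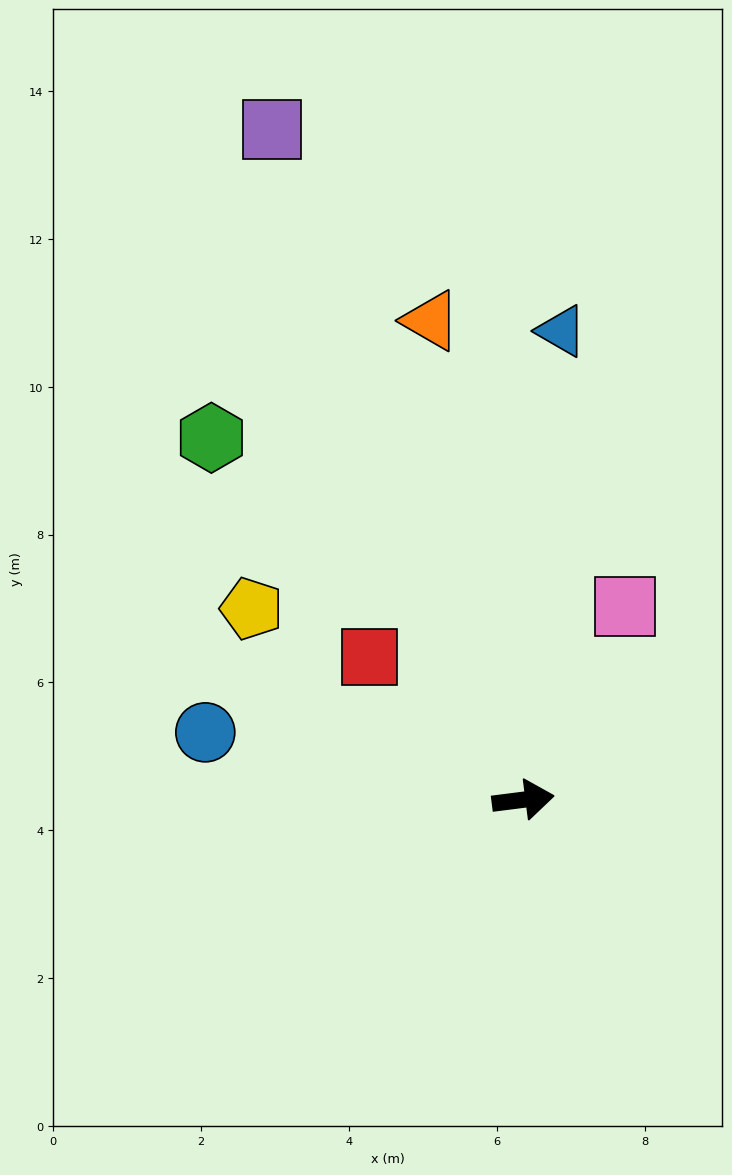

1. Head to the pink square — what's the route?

turn left 55°, forward 3.0 m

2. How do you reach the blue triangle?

turn left 78°, forward 6.4 m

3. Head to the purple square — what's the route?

turn left 103°, forward 9.7 m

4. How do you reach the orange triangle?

turn left 94°, forward 6.6 m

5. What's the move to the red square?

turn left 130°, forward 2.8 m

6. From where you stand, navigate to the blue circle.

turn left 161°, forward 4.4 m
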